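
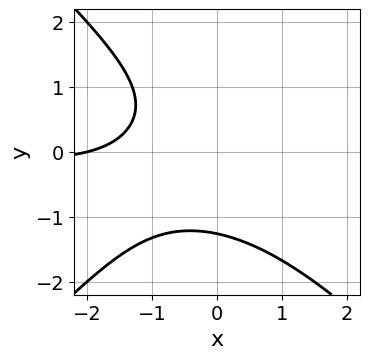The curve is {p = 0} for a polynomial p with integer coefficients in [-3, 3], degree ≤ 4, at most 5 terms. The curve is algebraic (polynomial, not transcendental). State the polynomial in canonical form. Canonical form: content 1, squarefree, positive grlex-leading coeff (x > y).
(a) Degree: no degree-2 curve has this shape, so deg p = 3.
(b) Reading off the gridlines: it meets the x-axis at x = -2 (among the integer gridlines).
(c) Matching integer coefficients to the picture gives p.

x^2*y - y^3 - x - 2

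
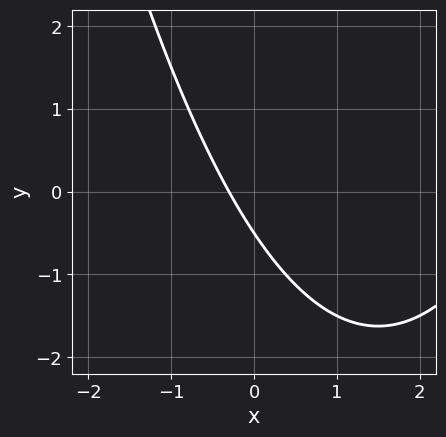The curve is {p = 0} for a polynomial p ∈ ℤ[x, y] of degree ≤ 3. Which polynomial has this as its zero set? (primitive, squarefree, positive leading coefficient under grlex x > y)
x^2 - 3*x - 2*y - 1

1. Degree: the shape is more complex than any degree-1 curve, so deg p = 2.
2. Matching integer coefficients to the picture gives p.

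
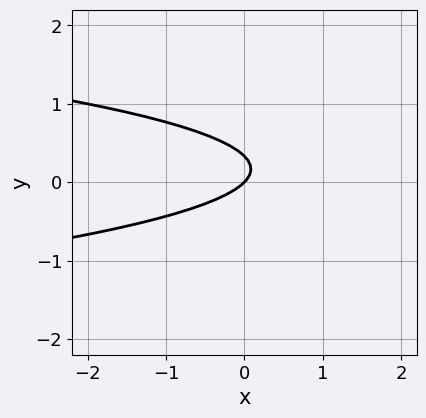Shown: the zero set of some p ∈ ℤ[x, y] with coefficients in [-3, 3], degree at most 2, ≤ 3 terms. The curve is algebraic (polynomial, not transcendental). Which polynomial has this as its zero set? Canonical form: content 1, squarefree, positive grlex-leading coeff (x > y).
3*y^2 + x - y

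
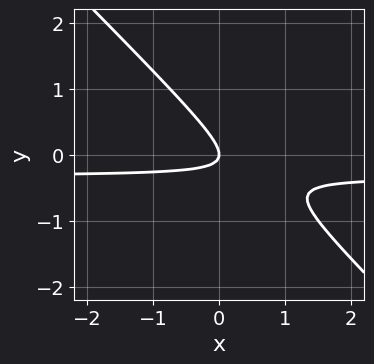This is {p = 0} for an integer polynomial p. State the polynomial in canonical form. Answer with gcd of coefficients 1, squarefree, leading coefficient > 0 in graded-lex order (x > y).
3*x*y + 3*y^2 + x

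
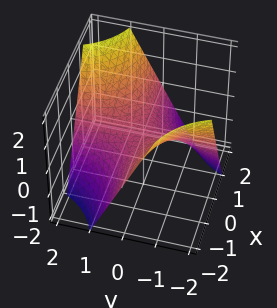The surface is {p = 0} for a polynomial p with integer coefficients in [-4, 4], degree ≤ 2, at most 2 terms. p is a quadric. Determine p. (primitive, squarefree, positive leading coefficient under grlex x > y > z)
(a) deg p = 2.
(b) From the visible intercepts: the visible x-axis segment lies entirely on the surface; it crosses the z-axis at the gridline z = 0.
(c) Solving for integer coefficients yields p as stated.

x*y - z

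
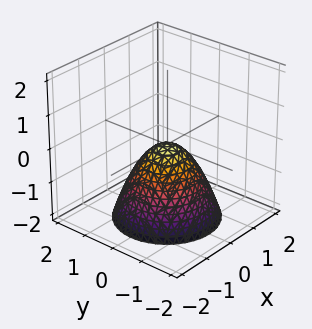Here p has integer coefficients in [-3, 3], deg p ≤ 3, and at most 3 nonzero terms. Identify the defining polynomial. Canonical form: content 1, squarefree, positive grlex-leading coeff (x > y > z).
x^2 + y^2 + z

First, degree: a paraboloid; a quadric, so deg p = 2.
Next, by symmetry, the z-axis is an axis of rotation, so x and y enter only as x² + y².
Then, observable constraints: it crosses the z-axis at the gridline z = 0; one y-axis crossing is at y = 0; a circular section at z = -2 has radius between 1 and 2; it crosses the x-axis at the gridline x = 0.
Finally, these observations pin down the coefficients.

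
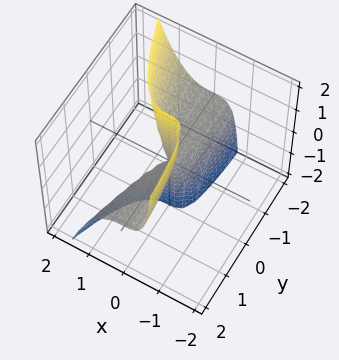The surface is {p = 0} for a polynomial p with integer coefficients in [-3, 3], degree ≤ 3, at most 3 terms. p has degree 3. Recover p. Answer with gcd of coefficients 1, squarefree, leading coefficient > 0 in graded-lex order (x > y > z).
3*x^3 + x*y*z + y*z

First, the degree is 3 — the shape is more complex than any degree-2 surface.
Next, against the integer gridlines: every point of the y-axis in the box is on the surface; it crosses the x-axis at the gridline x = 0; the visible z-axis segment lies entirely on the surface.
Finally, fitting integer coefficients to these (and the overall shape) gives p.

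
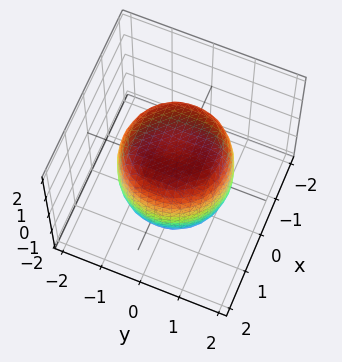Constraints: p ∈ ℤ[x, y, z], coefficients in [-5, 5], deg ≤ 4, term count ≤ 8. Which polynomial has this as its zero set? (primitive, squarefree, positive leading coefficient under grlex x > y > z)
2*x^4 + 4*x^2*y^2 + 2*y^4 - 2*x^2 - 2*y^2 + 2*z^2 - 3

First, the degree is 4 — a generic line meets the surface in up to 4 points.
Then, by symmetry, the surface is invariant under rotation about z: p = q(x² + y², z).
Next, reading off the gridlines: a circular section at z = -1 has radius between 1 and 2.
Finally, solving for integer coefficients yields p as stated.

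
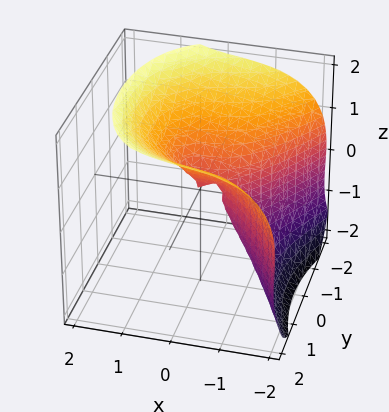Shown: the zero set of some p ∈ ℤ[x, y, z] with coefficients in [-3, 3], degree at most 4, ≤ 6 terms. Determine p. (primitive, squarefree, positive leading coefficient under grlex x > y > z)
2*x^3 + x*z^2 - 2*z^3 + x^2 + 3*y^2

Degree: the shape is more complex than any degree-2 surface, so deg p = 3.
Observable constraints: it meets the z-axis at z = 0 (among the integer gridlines); one y-axis crossing is at y = 0.
Together with the visible shape, these determine p as stated.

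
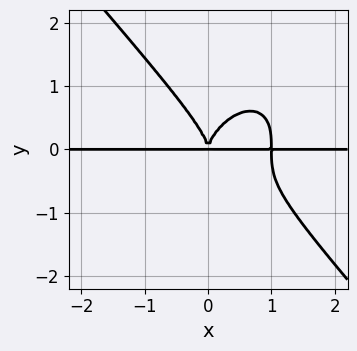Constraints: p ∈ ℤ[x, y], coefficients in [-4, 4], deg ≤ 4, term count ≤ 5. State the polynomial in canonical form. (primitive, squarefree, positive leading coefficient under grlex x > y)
3*x^3*y + 2*y^4 - 3*x^2*y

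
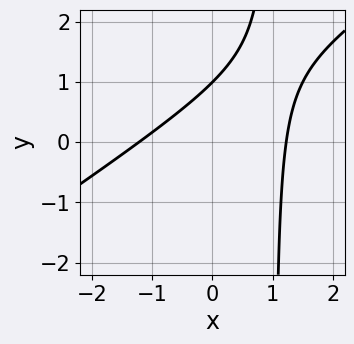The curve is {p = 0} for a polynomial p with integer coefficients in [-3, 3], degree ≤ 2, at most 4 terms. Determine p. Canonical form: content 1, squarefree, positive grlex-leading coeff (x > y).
2*x^2 - 3*x*y + 3*y - 3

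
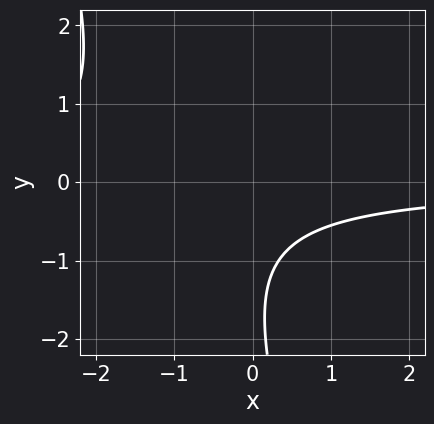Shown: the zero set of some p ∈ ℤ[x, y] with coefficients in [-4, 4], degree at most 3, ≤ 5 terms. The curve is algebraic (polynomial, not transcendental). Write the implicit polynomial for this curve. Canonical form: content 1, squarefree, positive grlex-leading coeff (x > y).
The degree is 2 — a generic line meets the curve in up to 2 points.
Checking where it meets the axes: the curve avoids every integer x-axis point in the box; the curve avoids every integer y-axis point in the box.
The integer polynomial consistent with all of this is the stated p.

3*x*y + y^2 + 3*y + 3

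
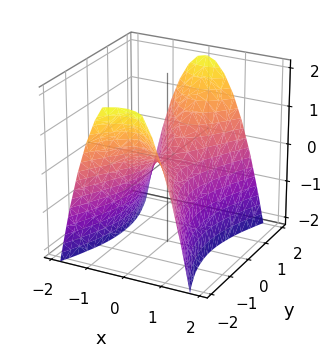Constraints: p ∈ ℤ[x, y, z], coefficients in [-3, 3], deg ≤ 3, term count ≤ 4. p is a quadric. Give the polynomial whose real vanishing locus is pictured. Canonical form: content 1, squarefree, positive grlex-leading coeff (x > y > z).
3*x^2 - y^2 + 2*z

First, deg p = 2.
Next, symmetries: the x ↦ −x reflection is a symmetry, so x appears only in even powers; mirror symmetry y ↦ −y ⇒ only even powers of y.
Next, from the visible intercepts: it crosses the x-axis at the gridline x = 0; it meets the y-axis at y = 0 (among the integer gridlines); it meets the z-axis at z = 0 (among the integer gridlines).
Finally, putting this together gives p.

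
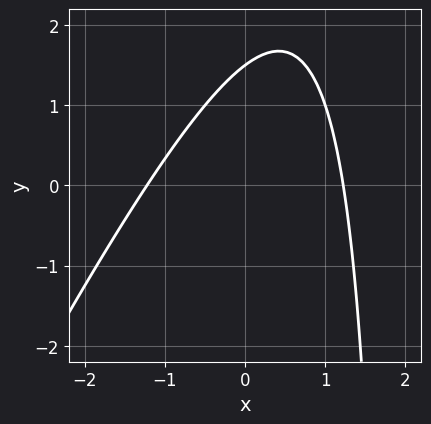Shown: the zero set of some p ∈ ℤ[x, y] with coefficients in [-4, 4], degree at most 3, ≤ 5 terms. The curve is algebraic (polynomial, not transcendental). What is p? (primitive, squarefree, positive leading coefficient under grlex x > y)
2*x^2 - x*y + 2*y - 3

Degree: no degree-1 curve has this shape, so deg p = 2.
Matching integer coefficients to the picture gives p.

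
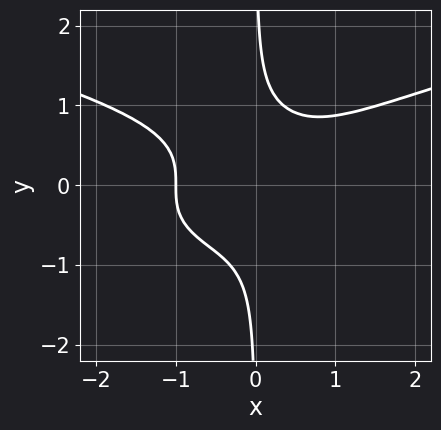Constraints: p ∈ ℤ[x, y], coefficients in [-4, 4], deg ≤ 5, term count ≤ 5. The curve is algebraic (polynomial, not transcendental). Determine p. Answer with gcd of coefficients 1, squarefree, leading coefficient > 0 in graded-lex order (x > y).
3*x*y^3 - x^3 - 1

First, the degree is 4 — a generic line meets the curve in up to 4 points.
Then, from the axis intercepts and sections: it crosses the x-axis at the gridline x = -1; the curve avoids every integer y-axis point in the box.
Finally, assembling these constraints gives the stated polynomial.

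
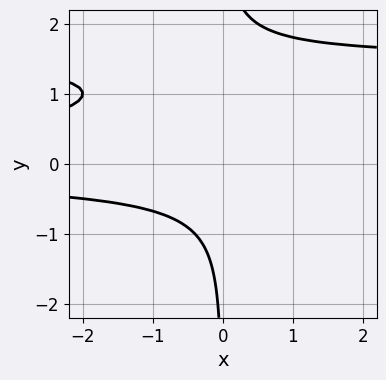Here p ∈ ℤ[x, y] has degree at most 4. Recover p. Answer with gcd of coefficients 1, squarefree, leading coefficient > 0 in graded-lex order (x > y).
(a) Degree: a generic line meets the curve in up to 4 points, so deg p = 4.
(b) From the axis intercepts and sections: no x-intercept at any integer in the box; the curve avoids every integer y-axis point in the box.
(c) Putting this together gives p.

2*x*y^3 - 3*x*y^2 - 2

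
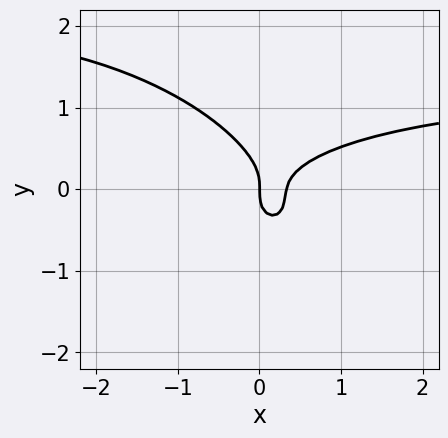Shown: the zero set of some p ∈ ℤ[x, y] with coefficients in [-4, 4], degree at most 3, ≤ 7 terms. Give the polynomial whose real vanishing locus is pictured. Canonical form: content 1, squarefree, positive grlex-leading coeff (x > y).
(a) deg p = 3. A generic line meets the curve in up to 3 points.
(b) Observable constraints: one x-axis crossing is at x = 0; one y-axis crossing is at y = 0.
(c) Together with the visible shape, these determine p as stated.

2*x^2*y + 2*x*y^2 + 3*y^3 - 3*x^2 + x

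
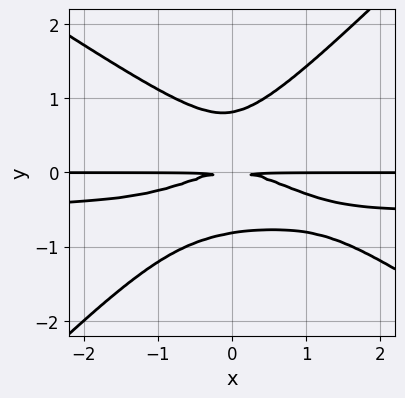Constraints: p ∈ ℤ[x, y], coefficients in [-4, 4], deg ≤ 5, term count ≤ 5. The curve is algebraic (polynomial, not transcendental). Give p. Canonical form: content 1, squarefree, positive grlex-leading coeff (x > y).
2*x^2*y^2 + x*y^3 - 3*y^4 + x^2*y + 2*y^2

(a) deg p = 4. No degree-3 curve has this shape.
(b) From the visible intercepts: the visible x-axis segment lies entirely on the curve.
(c) Assembling these constraints gives the stated polynomial.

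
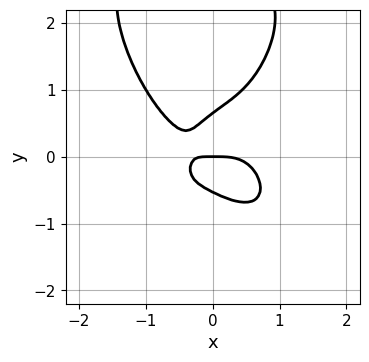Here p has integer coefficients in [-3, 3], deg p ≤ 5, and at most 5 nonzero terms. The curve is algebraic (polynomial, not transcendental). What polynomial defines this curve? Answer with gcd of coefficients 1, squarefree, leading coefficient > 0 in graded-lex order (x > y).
3*x^4 + y^4 - 3*y^3 + 2*x*y + y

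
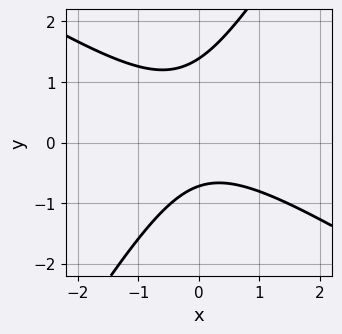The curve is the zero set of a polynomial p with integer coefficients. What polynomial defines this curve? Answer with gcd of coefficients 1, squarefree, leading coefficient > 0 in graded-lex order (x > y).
(a) deg p = 2.
(b) Observable constraints: the curve avoids every integer x-axis point in the box.
(c) Putting this together gives p.

3*x^2 + 3*x*y - 3*y^2 + 2*y + 3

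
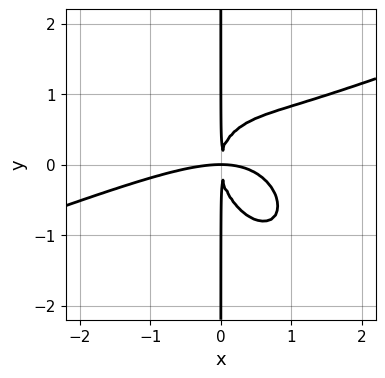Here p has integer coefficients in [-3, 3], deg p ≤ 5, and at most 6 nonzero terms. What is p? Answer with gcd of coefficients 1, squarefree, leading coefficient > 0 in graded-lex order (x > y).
(a) The degree is 4 — no degree-3 curve has this shape.
(b) Reading off the gridlines: every point of the y-axis in the box is on the curve.
(c) Solving for integer coefficients yields p as stated.

x^4 - 2*x^3*y - x^2*y^2 - 2*x*y^3 + 3*x^2*y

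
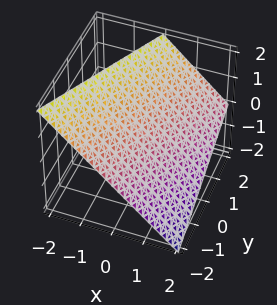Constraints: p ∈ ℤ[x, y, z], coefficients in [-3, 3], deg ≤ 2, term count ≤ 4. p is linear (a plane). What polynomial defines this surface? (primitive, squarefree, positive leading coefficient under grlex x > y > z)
1. The degree is 1 — the surface is flat (a plane).
2. Checking where it meets the axes: one z-axis crossing is at z = 1; it meets the x-axis at x = 1 (among the integer gridlines); it crosses the y-axis at the gridline y = -2.
3. Fitting integer coefficients to these (and the overall shape) gives p.

2*x - y + 2*z - 2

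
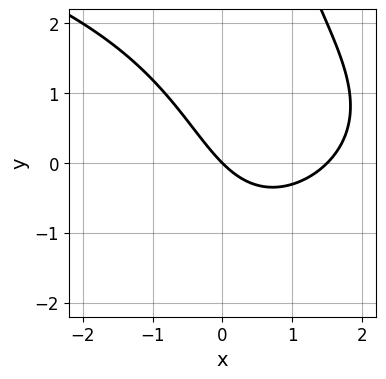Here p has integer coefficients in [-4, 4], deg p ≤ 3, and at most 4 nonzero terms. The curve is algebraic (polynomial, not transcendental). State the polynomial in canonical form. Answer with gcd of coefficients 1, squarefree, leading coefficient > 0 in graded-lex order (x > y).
Degree: a generic line meets the curve in up to 3 points, so deg p = 3.
From the axis intercepts and sections: one x-axis crossing is at x = 0; one y-axis crossing is at y = 0.
Fitting integer coefficients to these (and the overall shape) gives p.

x*y^2 + 2*x^2 - 3*x - 3*y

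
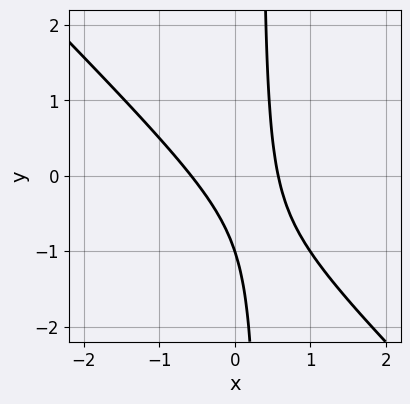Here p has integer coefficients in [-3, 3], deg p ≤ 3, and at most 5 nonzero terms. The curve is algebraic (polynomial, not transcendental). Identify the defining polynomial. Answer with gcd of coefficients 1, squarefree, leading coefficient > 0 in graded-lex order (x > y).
3*x^2 + 3*x*y - y - 1

Degree: a generic line meets the curve in up to 2 points, so deg p = 2.
Observable constraints: it crosses the y-axis at the gridline y = -1.
Solving for integer coefficients yields p as stated.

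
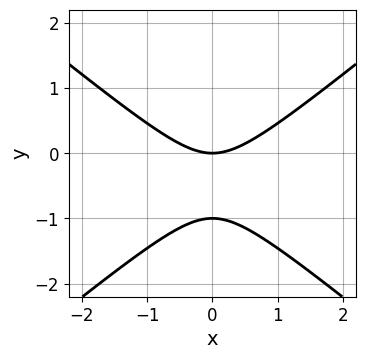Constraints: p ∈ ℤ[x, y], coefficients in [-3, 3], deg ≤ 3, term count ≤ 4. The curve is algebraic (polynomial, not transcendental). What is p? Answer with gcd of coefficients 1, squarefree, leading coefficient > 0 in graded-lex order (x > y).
1. deg p = 2. A generic line meets the curve in up to 2 points.
2. Symmetries: it's symmetric under x → −x, forcing even powers of x.
3. From the axis intercepts and sections: the y-axis gridline crossings are at y ∈ {-1, 0}; it meets the x-axis at x = 0 (among the integer gridlines).
4. Together with the visible shape, these determine p as stated.

2*x^2 - 3*y^2 - 3*y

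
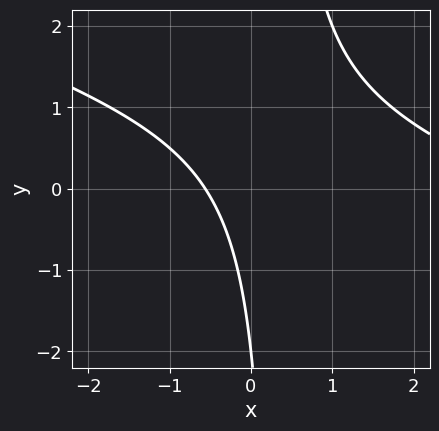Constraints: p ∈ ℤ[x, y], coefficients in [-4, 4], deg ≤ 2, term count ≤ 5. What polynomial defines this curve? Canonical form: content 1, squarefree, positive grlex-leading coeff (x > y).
x^2 + 3*x*y - 3*x - y - 2

First, the degree is 2 — a generic line meets the curve in up to 2 points.
Next, from the visible intercepts: one y-axis crossing is at y = -2.
Finally, matching integer coefficients to the picture gives p.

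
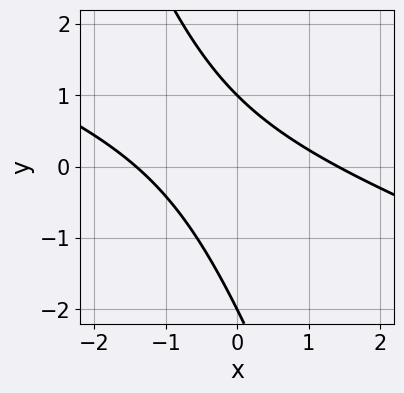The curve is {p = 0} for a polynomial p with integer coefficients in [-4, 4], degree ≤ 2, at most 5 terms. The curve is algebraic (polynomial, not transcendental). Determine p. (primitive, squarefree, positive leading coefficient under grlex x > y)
1. The degree is 2 — a generic line meets the curve in up to 2 points.
2. Observable constraints: among the integer gridlines, it crosses the y-axis at y ∈ {-2, 1}.
3. Together with the visible shape, these determine p as stated.

x^2 + 3*x*y + y^2 + y - 2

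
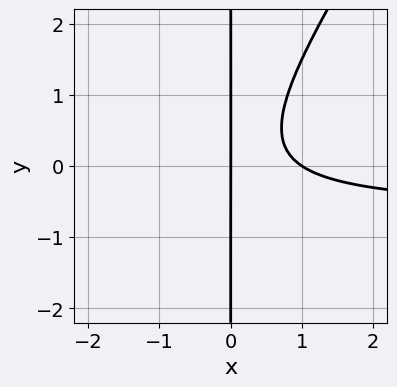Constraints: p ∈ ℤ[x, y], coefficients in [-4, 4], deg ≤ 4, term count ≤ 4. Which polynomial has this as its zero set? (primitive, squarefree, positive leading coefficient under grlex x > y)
3*x^2*y - 2*x*y^2 + 2*x^2 - 2*x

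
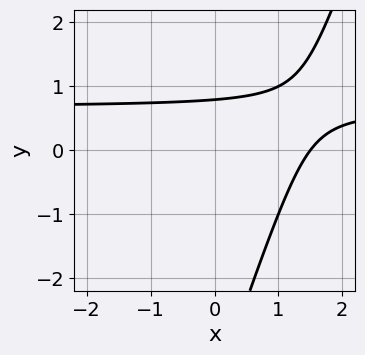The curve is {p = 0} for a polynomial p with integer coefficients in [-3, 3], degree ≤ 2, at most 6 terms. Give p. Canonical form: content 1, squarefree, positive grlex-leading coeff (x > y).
3*x*y - y^2 - 2*x - 3*y + 3

(a) Degree: the shape is more complex than any degree-1 curve, so deg p = 2.
(b) The integer polynomial consistent with all of this is the stated p.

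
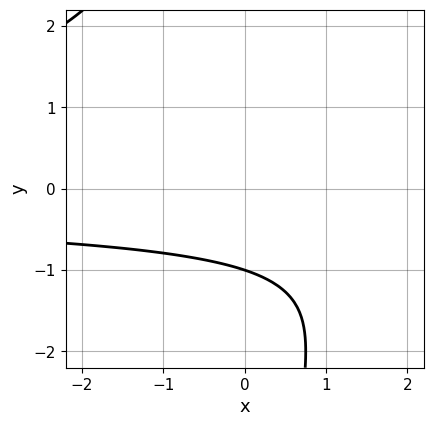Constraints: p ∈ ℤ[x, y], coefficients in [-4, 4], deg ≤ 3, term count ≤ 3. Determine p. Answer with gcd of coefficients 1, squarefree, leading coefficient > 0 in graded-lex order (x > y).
(a) The degree is 3 — no degree-2 curve has this shape.
(b) Reading off the gridlines: one y-axis crossing is at y = -1; it misses every integer gridline on the x-axis.
(c) Together with the visible shape, these determine p as stated.

x*y^2 + 3*y + 3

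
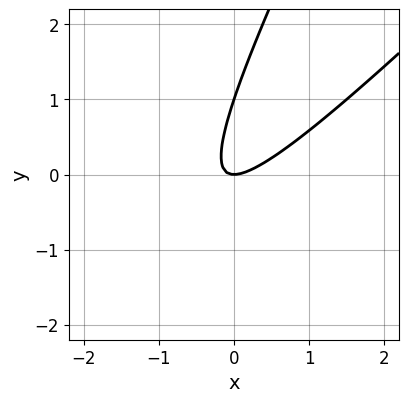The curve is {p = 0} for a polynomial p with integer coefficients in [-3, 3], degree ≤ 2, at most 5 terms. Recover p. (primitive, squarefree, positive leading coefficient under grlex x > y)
First, the degree is 2 — the shape is more complex than any degree-1 curve.
Then, against the integer gridlines: one x-axis crossing is at x = 0; among the integer gridlines, it crosses the y-axis at y ∈ {0, 1}.
Finally, the integer polynomial consistent with all of this is the stated p.

2*x^2 - 3*x*y + y^2 - y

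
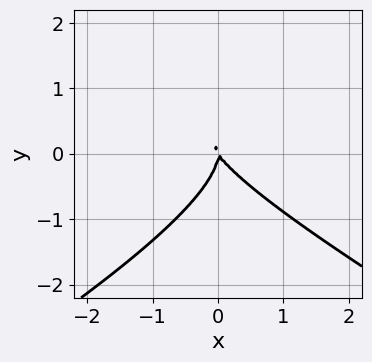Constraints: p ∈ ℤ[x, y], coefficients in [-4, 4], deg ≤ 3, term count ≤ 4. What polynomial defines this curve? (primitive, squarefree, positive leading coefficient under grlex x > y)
x^2*y - 3*y^3 - 3*x^2 - 2*x*y

1. The degree is 3 — no degree-2 curve has this shape.
2. Against the integer gridlines: it meets the y-axis at y = 0 (among the integer gridlines); it crosses the x-axis at the gridline x = 0.
3. Solving for integer coefficients yields p as stated.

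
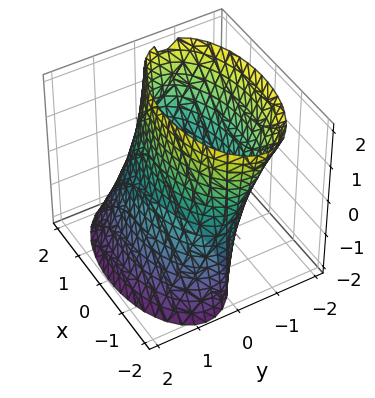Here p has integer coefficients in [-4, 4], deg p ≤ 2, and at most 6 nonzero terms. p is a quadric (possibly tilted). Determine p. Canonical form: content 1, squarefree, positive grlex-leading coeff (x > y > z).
1. The degree is 2 — no degree-1 surface has this shape.
2. Observable constraints: it misses every integer gridline on the z-axis; among the integer gridlines, it crosses the y-axis at y ∈ {-1, 1}.
3. Assembling these constraints gives the stated polynomial.

x^2 + 3*y^2 + 2*y*z - 3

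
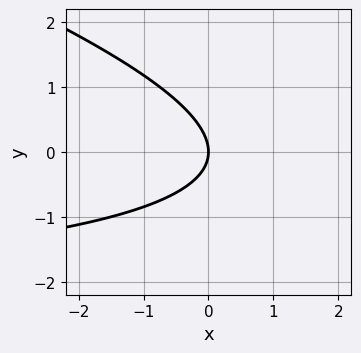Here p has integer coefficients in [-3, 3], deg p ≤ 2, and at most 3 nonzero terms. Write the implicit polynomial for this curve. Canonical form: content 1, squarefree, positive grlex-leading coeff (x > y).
x*y + 3*y^2 + 3*x

(a) deg p = 2. The shape is more complex than any degree-1 curve.
(b) From the axis intercepts and sections: one x-axis crossing is at x = 0; one y-axis crossing is at y = 0.
(c) These observations pin down the coefficients.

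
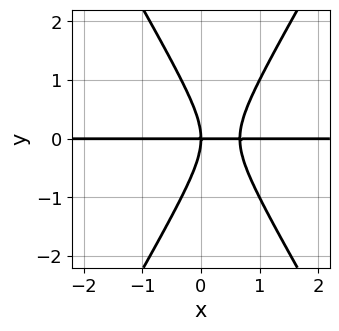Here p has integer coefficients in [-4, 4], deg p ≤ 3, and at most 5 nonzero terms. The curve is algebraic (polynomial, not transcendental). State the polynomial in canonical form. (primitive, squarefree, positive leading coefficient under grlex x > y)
3*x^2*y - y^3 - 2*x*y

1. The degree is 3 — a generic line meets the curve in up to 3 points.
2. From the axis intercepts and sections: it meets the y-axis at y = 0 (among the integer gridlines); every point of the x-axis in the box is on the curve.
3. Assembling these constraints gives the stated polynomial.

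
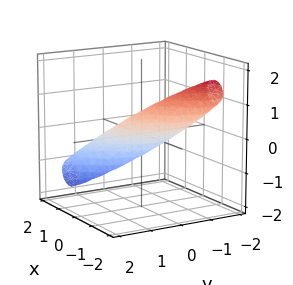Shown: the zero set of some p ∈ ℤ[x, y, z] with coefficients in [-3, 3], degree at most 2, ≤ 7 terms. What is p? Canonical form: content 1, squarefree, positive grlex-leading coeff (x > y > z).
2*x^2 - x*y + y^2 + 3*y*z + 3*z^2 - 1

Degree: the shape is more complex than any degree-1 surface, so deg p = 2.
From the axis intercepts and sections: the y-axis gridline crossings are at y ∈ {-1, 1}.
These observations pin down the coefficients.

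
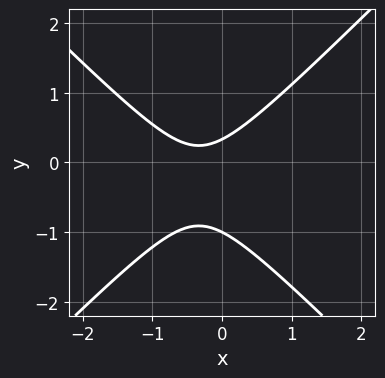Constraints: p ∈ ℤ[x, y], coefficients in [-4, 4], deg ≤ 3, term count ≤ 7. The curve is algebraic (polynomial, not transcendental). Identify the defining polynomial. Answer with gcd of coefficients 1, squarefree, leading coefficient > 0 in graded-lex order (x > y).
Degree: no degree-1 curve has this shape, so deg p = 2.
Against the integer gridlines: it misses every integer gridline on the x-axis; it meets the y-axis at y = -1 (among the integer gridlines).
Putting this together gives p.

3*x^2 - 3*y^2 + 2*x - 2*y + 1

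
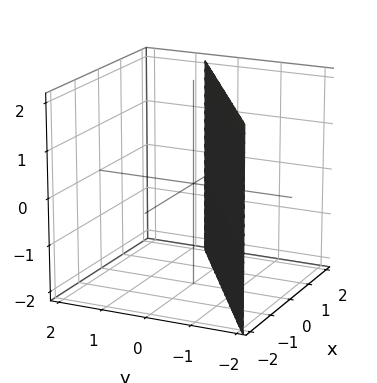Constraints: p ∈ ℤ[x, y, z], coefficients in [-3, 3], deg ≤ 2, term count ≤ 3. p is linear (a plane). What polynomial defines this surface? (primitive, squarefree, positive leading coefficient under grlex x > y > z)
2*x - 3*y - 2

1. deg p = 1.
2. From the axis intercepts and sections: it meets the x-axis at x = 1 (among the integer gridlines); it misses every integer gridline on the z-axis.
3. Putting this together gives p.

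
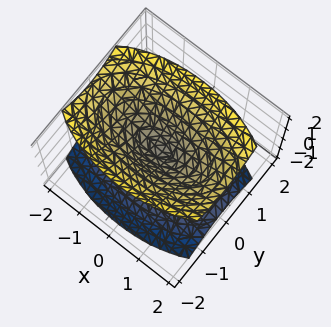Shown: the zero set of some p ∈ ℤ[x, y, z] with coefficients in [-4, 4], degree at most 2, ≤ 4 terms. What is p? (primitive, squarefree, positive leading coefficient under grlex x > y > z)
x^2 + 3*y^2 - 2*z^2

There are 2 components.
deg p = 2.
Symmetries: the z ↦ −z reflection is a symmetry, so z appears only in even powers; the y ↦ −y reflection is a symmetry, so y appears only in even powers; it's symmetric under x → −x, forcing even powers of x.
Checking where it meets the axes: it meets the z-axis at z = 0 (among the integer gridlines); one y-axis crossing is at y = 0; one x-axis crossing is at x = 0.
Assembling these constraints gives the stated polynomial.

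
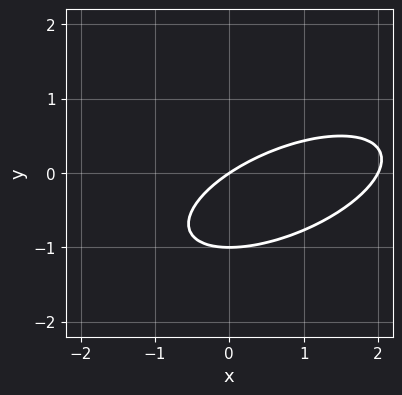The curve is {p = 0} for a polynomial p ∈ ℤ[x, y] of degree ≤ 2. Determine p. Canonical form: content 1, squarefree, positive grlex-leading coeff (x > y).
First, deg p = 2. The shape is more complex than any degree-1 curve.
Next, against the integer gridlines: among the integer gridlines, it crosses the x-axis at x ∈ {0, 2}; the y-axis gridline crossings are at y ∈ {-1, 0}.
Finally, assembling these constraints gives the stated polynomial.

x^2 - 2*x*y + 3*y^2 - 2*x + 3*y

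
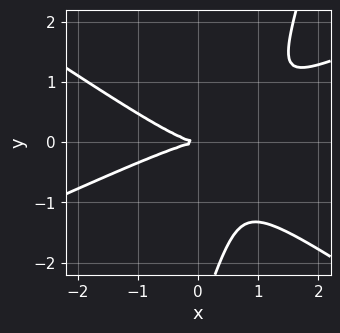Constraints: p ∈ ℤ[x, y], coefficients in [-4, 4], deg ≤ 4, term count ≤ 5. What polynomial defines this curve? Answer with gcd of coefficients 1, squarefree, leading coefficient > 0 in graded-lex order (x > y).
Degree: no degree-2 curve has this shape, so deg p = 3.
Against the integer gridlines: it crosses the x-axis at the gridline x = 0; one y-axis crossing is at y = 0.
The integer polynomial consistent with all of this is the stated p.

x^3 - x^2*y - 3*x*y^2 + y^3 + 3*y^2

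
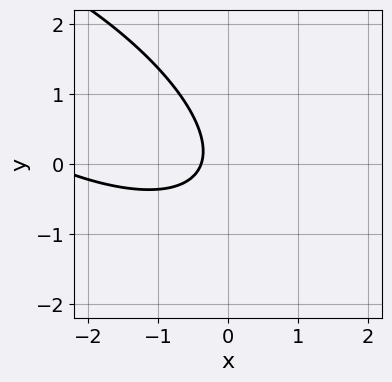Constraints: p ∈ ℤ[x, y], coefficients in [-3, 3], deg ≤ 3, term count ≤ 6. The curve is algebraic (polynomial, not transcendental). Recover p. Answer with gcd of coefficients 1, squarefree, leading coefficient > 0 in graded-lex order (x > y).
deg p = 2. The shape is more complex than any degree-1 curve.
From the visible intercepts: no y-intercept at any integer in the box.
The integer polynomial consistent with all of this is the stated p.

x^2 + 2*x*y + 2*y^2 + 3*x + 1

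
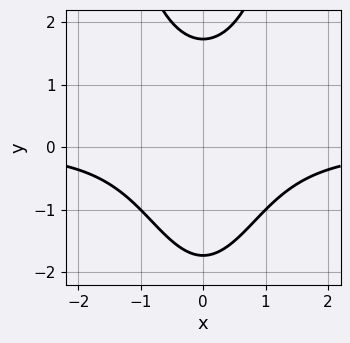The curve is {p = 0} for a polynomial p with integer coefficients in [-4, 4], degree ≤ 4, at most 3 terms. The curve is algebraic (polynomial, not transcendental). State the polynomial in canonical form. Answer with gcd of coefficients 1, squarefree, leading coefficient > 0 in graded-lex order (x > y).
First, the degree is 3 — the shape is more complex than any degree-2 curve.
Next, symmetries: the x ↦ −x reflection is a symmetry, so x appears only in even powers.
Next, from the visible intercepts: the curve avoids every integer x-axis point in the box.
Finally, together with the visible shape, these determine p as stated.

2*x^2*y - y^2 + 3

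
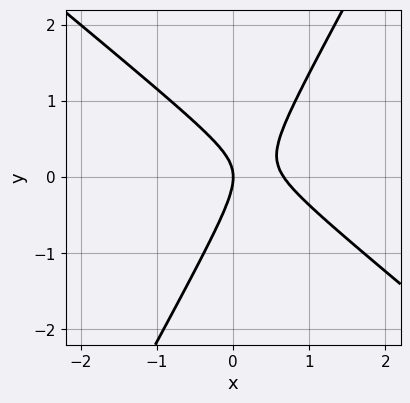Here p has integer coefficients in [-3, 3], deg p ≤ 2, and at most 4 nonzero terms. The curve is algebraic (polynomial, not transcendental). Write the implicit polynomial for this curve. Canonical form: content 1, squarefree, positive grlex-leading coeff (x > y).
3*x^2 + 2*x*y - 2*y^2 - 2*x

(a) deg p = 2. The shape is more complex than any degree-1 curve.
(b) Observable constraints: one x-axis crossing is at x = 0; one y-axis crossing is at y = 0.
(c) These observations pin down the coefficients.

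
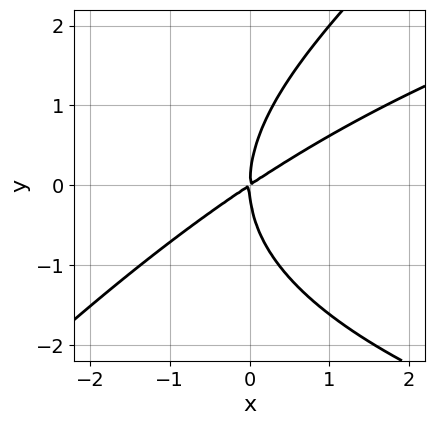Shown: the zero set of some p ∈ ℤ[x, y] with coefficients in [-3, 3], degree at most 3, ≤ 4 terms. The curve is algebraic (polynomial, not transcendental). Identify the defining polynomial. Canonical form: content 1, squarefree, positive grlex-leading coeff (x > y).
x*y^2 - y^3 - 2*x^2 + 3*x*y

1. The degree is 3 — a generic line meets the curve in up to 3 points.
2. Observable constraints: it meets the y-axis at y = 0 (among the integer gridlines); it meets the x-axis at x = 0 (among the integer gridlines).
3. Matching integer coefficients to the picture gives p.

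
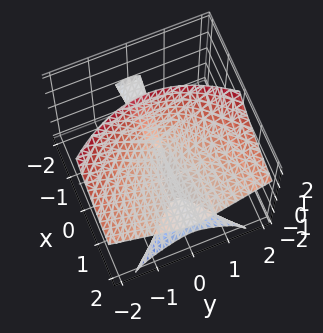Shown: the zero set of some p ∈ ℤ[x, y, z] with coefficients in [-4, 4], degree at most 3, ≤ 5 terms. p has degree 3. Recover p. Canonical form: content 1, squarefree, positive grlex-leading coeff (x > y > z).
2*x*z^2 + z^3 + x*z - 2*y^2

(a) The picture has 3 separate pieces.
(b) The degree is 3 — no degree-2 surface has this shape.
(c) Observable constraints: one y-axis crossing is at y = 0; one z-axis crossing is at z = 0; every point of the x-axis in the box is on the surface.
(d) Assembling these constraints gives the stated polynomial.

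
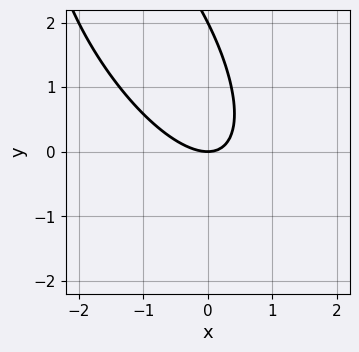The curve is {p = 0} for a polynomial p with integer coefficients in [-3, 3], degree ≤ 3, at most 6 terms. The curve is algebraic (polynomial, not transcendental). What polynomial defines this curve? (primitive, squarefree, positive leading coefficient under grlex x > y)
2*x^2 + 2*x*y + y^2 - 2*y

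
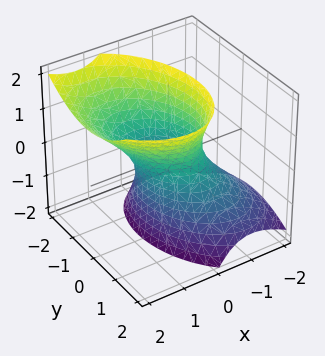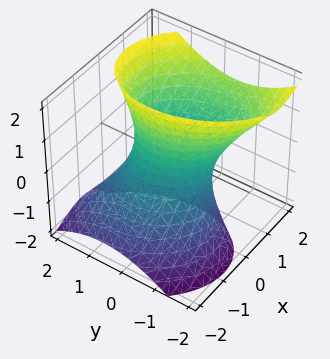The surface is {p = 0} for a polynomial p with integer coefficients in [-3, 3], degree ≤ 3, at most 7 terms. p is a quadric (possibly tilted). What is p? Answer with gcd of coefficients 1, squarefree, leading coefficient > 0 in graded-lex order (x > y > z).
3*x^2 + x*y - 3*x*z + 2*y^2 - z^2 - 2

(a) The degree is 2 — a generic line meets the surface in up to 2 points.
(b) From the visible intercepts: no z-intercept at any integer in the box; among the integer gridlines, it crosses the y-axis at y ∈ {-1, 1}.
(c) Assembling these constraints gives the stated polynomial.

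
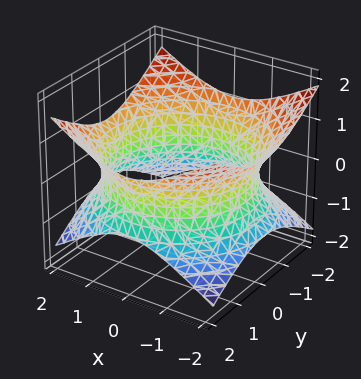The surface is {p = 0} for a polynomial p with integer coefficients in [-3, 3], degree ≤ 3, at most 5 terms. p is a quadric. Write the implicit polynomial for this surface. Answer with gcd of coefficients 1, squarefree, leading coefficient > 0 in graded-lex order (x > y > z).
(a) The degree is 2 — an hourglass — one-sheet hyperboloid; a quadric.
(b) Symmetries: the z ↦ −z reflection is a symmetry, so z appears only in even powers; every cross-section ⟂ z is a circle, so x, y appear only via x² + y².
(c) Reading off the gridlines: a circular section at z = 0 has radius between 1 and 2; it misses every integer gridline on the z-axis.
(d) Putting this together gives p.

x^2 + y^2 - 2*z^2 - 3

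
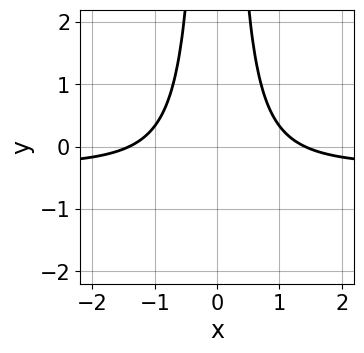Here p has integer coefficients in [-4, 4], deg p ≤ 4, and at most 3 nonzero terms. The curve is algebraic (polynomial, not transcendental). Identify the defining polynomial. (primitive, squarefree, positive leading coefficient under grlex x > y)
3*x^2*y + x^2 - 2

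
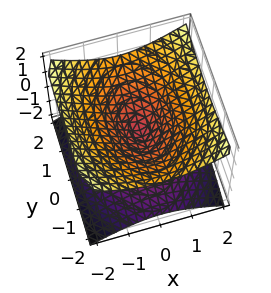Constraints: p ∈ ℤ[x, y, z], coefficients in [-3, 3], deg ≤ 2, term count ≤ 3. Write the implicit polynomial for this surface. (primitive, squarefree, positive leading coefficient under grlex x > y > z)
First, deg p = 2.
Then, symmetries: it's symmetric under x → −x, forcing even powers of x; mirror symmetry z ↦ −z ⇒ only even powers of z; mirror symmetry y ↦ −y ⇒ only even powers of y.
Next, from the axis intercepts and sections: it crosses the z-axis at the gridline z = 0; it crosses the x-axis at the gridline x = 0.
Finally, assembling these constraints gives the stated polynomial.

2*x^2 + y^2 - 3*z^2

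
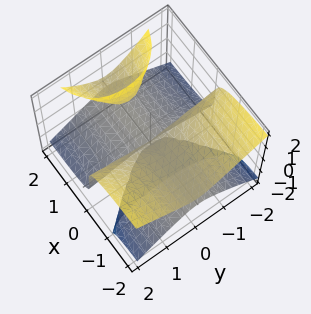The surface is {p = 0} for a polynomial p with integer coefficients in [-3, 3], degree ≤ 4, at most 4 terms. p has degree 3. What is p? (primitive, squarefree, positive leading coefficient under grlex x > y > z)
2*x*y^2 - 3*x*z^2 + z^3 + 2*x*z

First, there are 3 components. They look like related sheets of one shape, so recover p as a whole.
Then, deg p = 3. The shape is more complex than any degree-2 surface.
Next, from the visible intercepts: one z-axis crossing is at z = 0; the visible x-axis segment lies entirely on the surface; the visible y-axis segment lies entirely on the surface.
Finally, the integer polynomial consistent with all of this is the stated p.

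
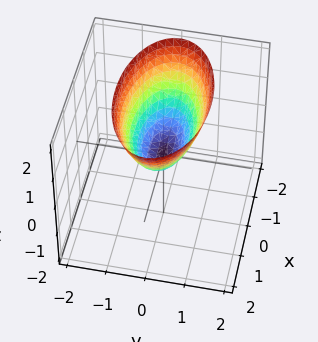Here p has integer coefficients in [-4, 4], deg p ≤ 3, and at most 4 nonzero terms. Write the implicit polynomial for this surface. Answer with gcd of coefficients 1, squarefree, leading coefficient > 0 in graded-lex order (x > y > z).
x^2 + 3*y^2 - 2*z

The degree is 2 — a paraboloid; a quadric.
Symmetries: it's symmetric under x → −x, forcing even powers of x; it's symmetric under y → −y, forcing even powers of y.
Reading off the gridlines: it crosses the x-axis at the gridline x = 0; one z-axis crossing is at z = 0; one y-axis crossing is at y = 0.
Solving for integer coefficients yields p as stated.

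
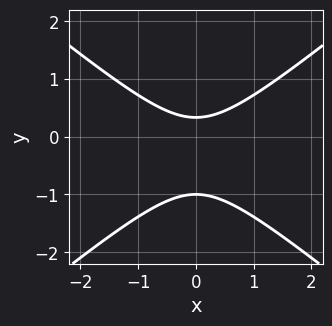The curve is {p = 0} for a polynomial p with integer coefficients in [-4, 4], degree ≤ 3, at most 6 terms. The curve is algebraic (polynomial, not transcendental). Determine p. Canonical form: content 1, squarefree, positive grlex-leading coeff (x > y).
1. deg p = 2. A generic line meets the curve in up to 2 points.
2. Symmetries: mirror symmetry x ↦ −x ⇒ only even powers of x.
3. Observable constraints: no x-intercept at any integer in the box; it meets the y-axis at y = -1 (among the integer gridlines).
4. Fitting integer coefficients to these (and the overall shape) gives p.

2*x^2 - 3*y^2 - 2*y + 1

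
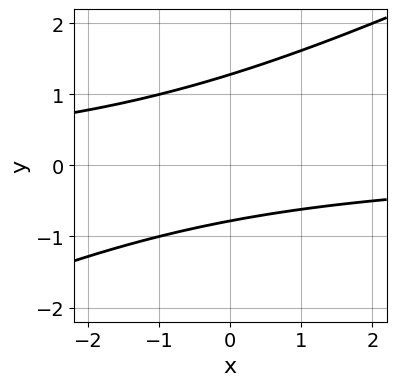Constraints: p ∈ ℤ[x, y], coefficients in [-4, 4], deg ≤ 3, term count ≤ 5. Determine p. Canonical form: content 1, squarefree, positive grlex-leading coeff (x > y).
1. Degree: no degree-1 curve has this shape, so deg p = 2.
2. Observable constraints: it misses every integer gridline on the x-axis.
3. Assembling these constraints gives the stated polynomial.

x*y - 2*y^2 + y + 2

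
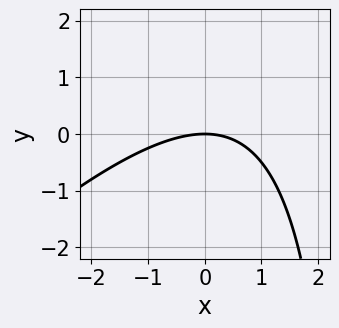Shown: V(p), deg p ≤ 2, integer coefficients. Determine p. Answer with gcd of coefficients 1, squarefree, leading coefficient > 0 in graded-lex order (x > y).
x^2 - x*y + 3*y

deg p = 2. A generic line meets the curve in up to 2 points.
From the visible intercepts: it meets the y-axis at y = 0 (among the integer gridlines); it meets the x-axis at x = 0 (among the integer gridlines).
Together with the visible shape, these determine p as stated.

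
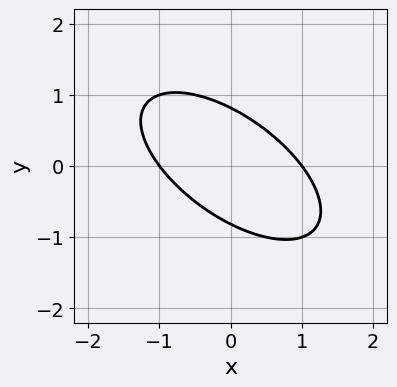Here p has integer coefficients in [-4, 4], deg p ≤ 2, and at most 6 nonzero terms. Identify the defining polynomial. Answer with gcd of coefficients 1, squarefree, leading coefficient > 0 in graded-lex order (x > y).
2*x^2 + 3*x*y + 3*y^2 - 2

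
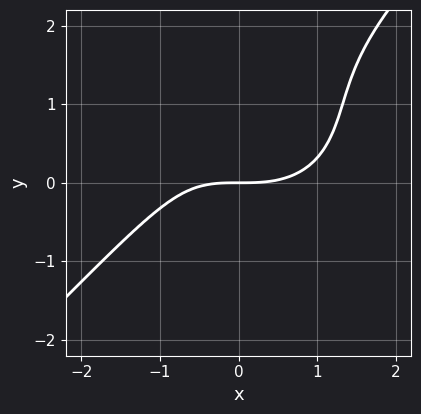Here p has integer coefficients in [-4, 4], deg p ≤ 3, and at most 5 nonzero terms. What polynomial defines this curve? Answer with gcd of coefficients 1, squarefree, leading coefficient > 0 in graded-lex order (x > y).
x^3 - y^3 - x*y + 3*y^2 - 3*y

1. Degree: no degree-2 curve has this shape, so deg p = 3.
2. Observable constraints: it meets the x-axis at x = 0 (among the integer gridlines); one y-axis crossing is at y = 0.
3. Together with the visible shape, these determine p as stated.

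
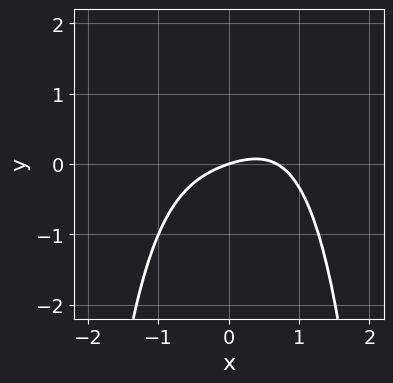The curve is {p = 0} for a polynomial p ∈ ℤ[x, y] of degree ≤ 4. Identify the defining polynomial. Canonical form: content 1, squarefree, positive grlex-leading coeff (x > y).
(a) The degree is 4 — a generic line meets the curve in up to 4 points.
(b) Checking where it meets the axes: one x-axis crossing is at x = 0; it meets the y-axis at y = 0 (among the integer gridlines).
(c) These observations pin down the coefficients.

x^4 + x^2 - x + 3*y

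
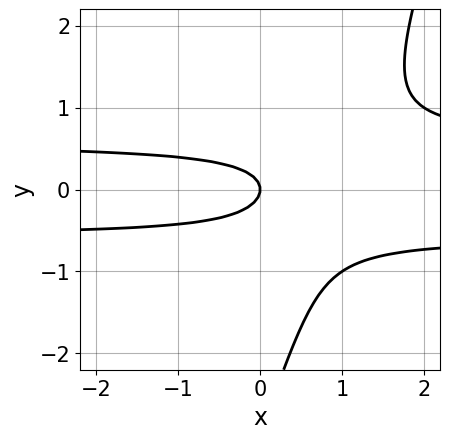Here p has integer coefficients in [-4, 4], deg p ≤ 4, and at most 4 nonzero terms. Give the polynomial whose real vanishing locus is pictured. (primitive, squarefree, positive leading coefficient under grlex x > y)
(a) Degree: a generic line meets the curve in up to 3 points, so deg p = 3.
(b) Observable constraints: it crosses the y-axis at the gridline y = 0; it crosses the x-axis at the gridline x = 0.
(c) Assembling these constraints gives the stated polynomial.

3*x*y^2 - y^3 - 3*y^2 - x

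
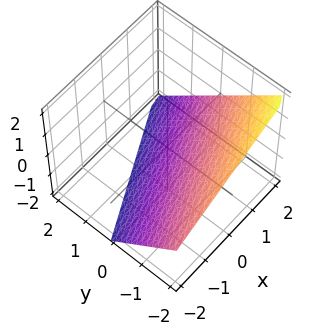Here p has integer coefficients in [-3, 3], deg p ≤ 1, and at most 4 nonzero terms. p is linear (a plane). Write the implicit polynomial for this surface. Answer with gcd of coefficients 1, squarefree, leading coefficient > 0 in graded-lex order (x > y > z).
First, degree: the surface is flat (a plane), so deg p = 1.
Then, from the axis intercepts and sections: it crosses the x-axis at the gridline x = 2; it meets the z-axis at z = -1 (among the integer gridlines); one y-axis crossing is at y = -1.
Finally, these observations pin down the coefficients.

x - 2*y - 2*z - 2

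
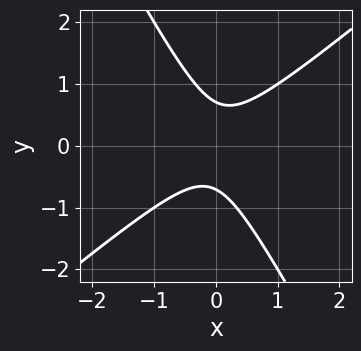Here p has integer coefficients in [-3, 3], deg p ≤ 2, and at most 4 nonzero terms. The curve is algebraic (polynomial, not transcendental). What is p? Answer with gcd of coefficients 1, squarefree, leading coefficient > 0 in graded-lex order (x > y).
3*x^2 - 2*x*y - 2*y^2 + 1

Degree: the shape is more complex than any degree-1 curve, so deg p = 2.
From the visible intercepts: it misses every integer gridline on the x-axis.
Putting this together gives p.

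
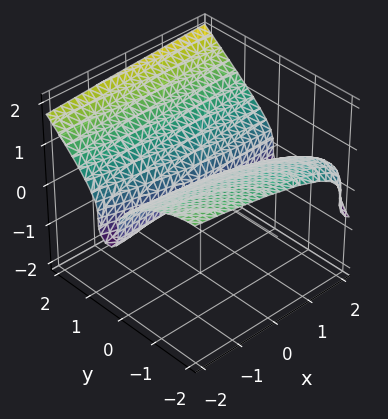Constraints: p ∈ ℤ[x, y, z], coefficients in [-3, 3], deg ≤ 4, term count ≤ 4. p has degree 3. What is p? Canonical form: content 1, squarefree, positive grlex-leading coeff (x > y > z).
Degree: a generic line meets the surface in up to 3 points, so deg p = 3.
Checking where it meets the axes: every point of the x-axis in the box is on the surface; it crosses the z-axis at the gridline z = 0; it meets the y-axis at y = 0 (among the integer gridlines).
Matching integer coefficients to the picture gives p.

y^3 - 3*z^3 + x*y + 3*y^2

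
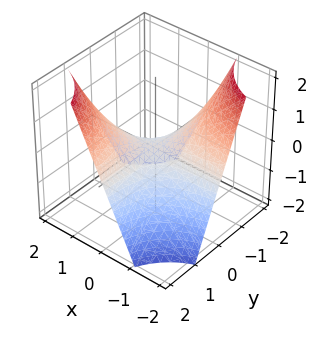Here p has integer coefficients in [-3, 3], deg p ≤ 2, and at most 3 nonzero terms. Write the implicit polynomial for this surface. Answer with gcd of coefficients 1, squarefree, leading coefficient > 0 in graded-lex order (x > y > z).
1. The degree is 2 — a hyperbolic paraboloid; a quadric.
2. Against the integer gridlines: every point of the x-axis in the box is on the surface; it meets the z-axis at z = 0 (among the integer gridlines).
3. Matching integer coefficients to the picture gives p.

x*y - z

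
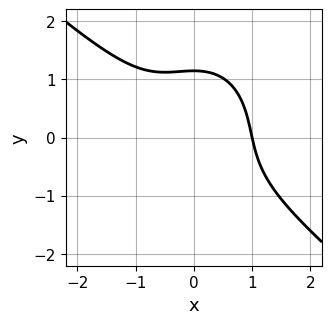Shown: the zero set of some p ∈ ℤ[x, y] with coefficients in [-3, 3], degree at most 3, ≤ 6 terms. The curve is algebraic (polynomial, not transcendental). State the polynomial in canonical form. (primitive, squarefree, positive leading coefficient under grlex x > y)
3*x^3 + 2*x^2*y + 2*y^3 - 3

1. Degree: no degree-2 curve has this shape, so deg p = 3.
2. From the axis intercepts and sections: it meets the x-axis at x = 1 (among the integer gridlines).
3. Fitting integer coefficients to these (and the overall shape) gives p.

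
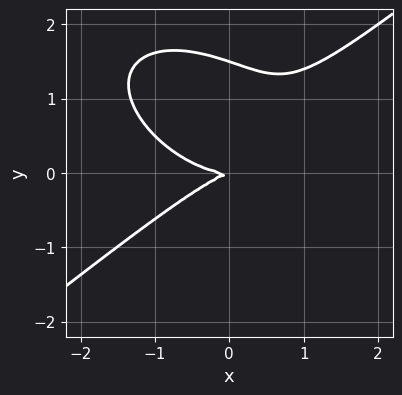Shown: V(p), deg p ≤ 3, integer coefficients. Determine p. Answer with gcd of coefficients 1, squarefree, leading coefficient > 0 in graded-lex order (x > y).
deg p = 3. A generic line meets the curve in up to 3 points.
From the axis intercepts and sections: it meets the x-axis at x = 0 (among the integer gridlines); it meets the y-axis at y = 0 (among the integer gridlines).
Matching integer coefficients to the picture gives p.

x^3 - 2*y^3 - x*y + 3*y^2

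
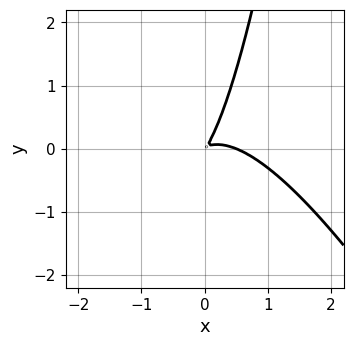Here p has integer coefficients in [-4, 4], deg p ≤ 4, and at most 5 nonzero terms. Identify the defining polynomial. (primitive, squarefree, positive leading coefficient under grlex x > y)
2*x^3 + x^2*y - x^2 + 2*x*y - y^2

(a) The degree is 3 — a generic line meets the curve in up to 3 points.
(b) The integer polynomial consistent with all of this is the stated p.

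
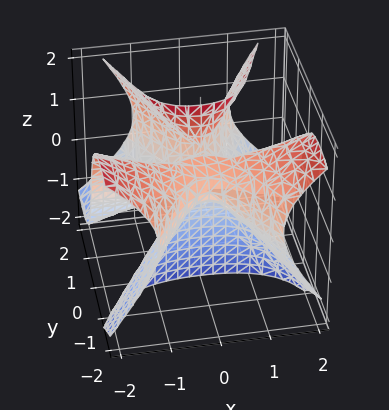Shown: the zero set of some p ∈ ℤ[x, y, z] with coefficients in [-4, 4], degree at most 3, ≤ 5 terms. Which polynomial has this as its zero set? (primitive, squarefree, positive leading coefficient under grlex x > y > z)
3*x^2*y + x^2*z - y^3 - 3*y*z^2 + 3*y*z

(a) Degree: a generic line meets the surface in up to 3 points, so deg p = 3.
(b) Checking where it meets the axes: it crosses the y-axis at the gridline y = 0; the visible z-axis segment lies entirely on the surface; every point of the x-axis in the box is on the surface.
(c) Solving for integer coefficients yields p as stated.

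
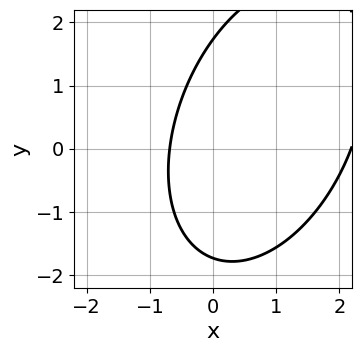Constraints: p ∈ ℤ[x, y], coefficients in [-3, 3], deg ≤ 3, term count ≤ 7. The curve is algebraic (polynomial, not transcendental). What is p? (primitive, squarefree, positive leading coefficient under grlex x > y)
2*x^2 - x*y + y^2 - 3*x - 3

Degree: a generic line meets the curve in up to 2 points, so deg p = 2.
Matching integer coefficients to the picture gives p.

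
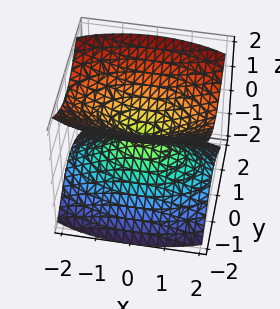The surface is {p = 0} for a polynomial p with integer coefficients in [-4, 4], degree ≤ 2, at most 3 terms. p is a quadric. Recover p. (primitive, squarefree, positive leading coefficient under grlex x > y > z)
(a) The picture has 2 separate pieces.
(b) Degree: a double cone through the origin; a quadric, so deg p = 2.
(c) Symmetries: mirror symmetry z ↦ −z ⇒ only even powers of z; the y ↦ −y reflection is a symmetry, so y appears only in even powers; mirror symmetry x ↦ −x ⇒ only even powers of x.
(d) Against the integer gridlines: it meets the z-axis at z = 0 (among the integer gridlines); one x-axis crossing is at x = 0; it meets the y-axis at y = 0 (among the integer gridlines).
(e) The integer polynomial consistent with all of this is the stated p.

x^2 + 3*y^2 - 3*z^2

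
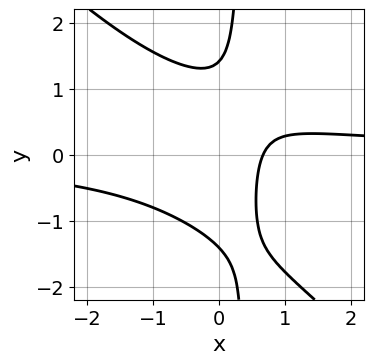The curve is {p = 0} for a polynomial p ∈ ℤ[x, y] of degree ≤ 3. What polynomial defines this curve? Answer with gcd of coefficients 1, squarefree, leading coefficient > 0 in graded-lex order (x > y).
3*x^2*y + 3*x*y^2 - y^2 - 3*x + 2

First, degree: the shape is more complex than any degree-2 curve, so deg p = 3.
Finally, putting this together gives p.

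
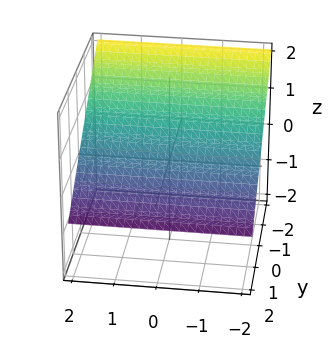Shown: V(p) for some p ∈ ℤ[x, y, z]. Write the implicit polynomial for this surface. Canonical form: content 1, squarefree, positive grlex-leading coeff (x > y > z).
2*y + 3*z - 2

First, degree: every cross-section is a straight line — this is a plane, so deg p = 1.
Then, reading off the gridlines: no x-intercept at any integer in the box; it crosses the y-axis at the gridline y = 1.
Finally, the integer polynomial consistent with all of this is the stated p.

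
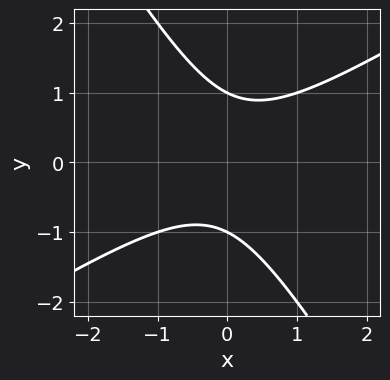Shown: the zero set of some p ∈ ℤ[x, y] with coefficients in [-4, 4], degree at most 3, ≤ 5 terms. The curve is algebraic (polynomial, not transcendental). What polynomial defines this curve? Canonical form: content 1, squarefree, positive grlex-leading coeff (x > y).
(a) deg p = 2. The shape is more complex than any degree-1 curve.
(b) From the axis intercepts and sections: no x-intercept at any integer in the box; the y-axis gridline crossings are at y ∈ {-1, 1}.
(c) Solving for integer coefficients yields p as stated.

x^2 - x*y - y^2 + 1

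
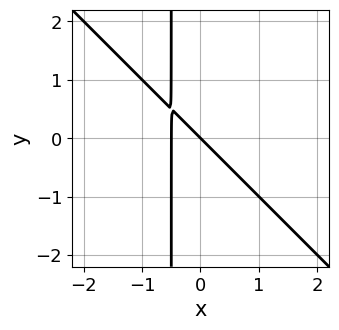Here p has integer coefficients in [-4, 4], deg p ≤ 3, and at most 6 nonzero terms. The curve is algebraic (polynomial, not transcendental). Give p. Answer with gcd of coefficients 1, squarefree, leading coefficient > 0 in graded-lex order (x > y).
(a) Degree: a generic line meets the curve in up to 2 points, so deg p = 2.
(b) Reading off the gridlines: it crosses the x-axis at the gridline x = 0; it meets the y-axis at y = 0 (among the integer gridlines).
(c) These observations pin down the coefficients.

2*x^2 + 2*x*y + x + y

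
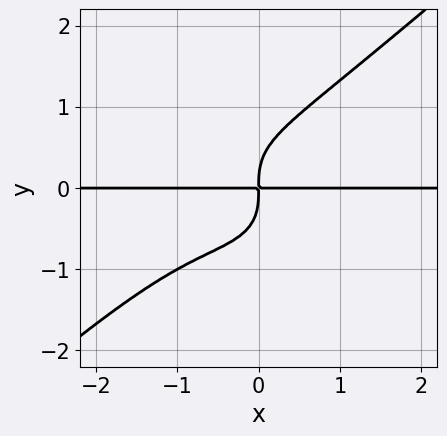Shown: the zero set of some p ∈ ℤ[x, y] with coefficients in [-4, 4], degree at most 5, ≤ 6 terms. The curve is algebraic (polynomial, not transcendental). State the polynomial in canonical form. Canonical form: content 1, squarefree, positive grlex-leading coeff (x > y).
1. Degree: no degree-3 curve has this shape, so deg p = 4.
2. From the visible intercepts: the visible x-axis segment lies entirely on the curve.
3. These observations pin down the coefficients.

2*x^3*y - 3*y^4 + 2*x^2*y + 3*x*y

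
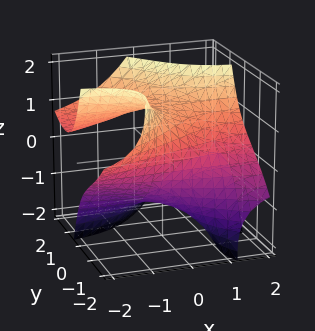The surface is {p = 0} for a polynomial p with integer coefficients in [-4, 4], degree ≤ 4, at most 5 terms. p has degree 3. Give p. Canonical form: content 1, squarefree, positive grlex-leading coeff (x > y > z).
3*x*y*z + y^3 - 2*z^2 + 3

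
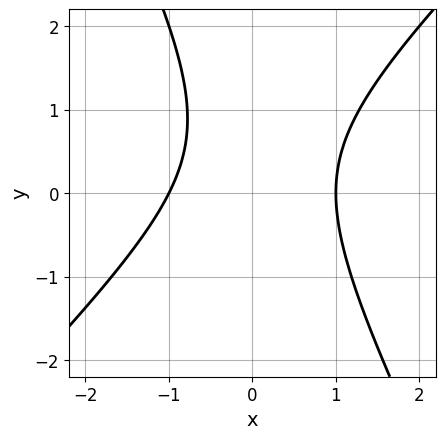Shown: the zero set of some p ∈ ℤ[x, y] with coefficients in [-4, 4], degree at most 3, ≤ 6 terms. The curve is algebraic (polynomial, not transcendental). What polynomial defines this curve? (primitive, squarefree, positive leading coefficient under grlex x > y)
2*x^2 - x*y - y^2 + y - 2

(a) Degree: no degree-1 curve has this shape, so deg p = 2.
(b) Observable constraints: the x-axis gridline crossings are at x ∈ {-1, 1}; no y-intercept at any integer in the box.
(c) Matching integer coefficients to the picture gives p.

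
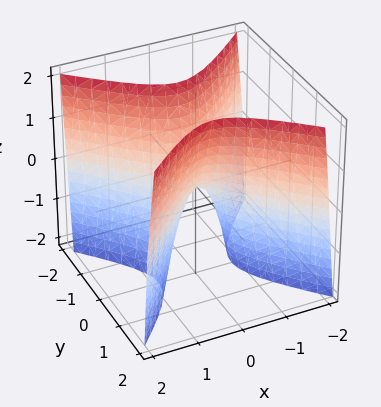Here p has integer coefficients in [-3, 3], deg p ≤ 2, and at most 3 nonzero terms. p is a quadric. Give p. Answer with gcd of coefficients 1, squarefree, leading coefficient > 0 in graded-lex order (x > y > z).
The degree is 2 — a hyperbolic paraboloid; a quadric.
Symmetries: the x ↦ −x reflection is a symmetry, so x appears only in even powers; it's symmetric under y → −y, forcing even powers of y.
Against the integer gridlines: one x-axis crossing is at x = 0; it meets the z-axis at z = 0 (among the integer gridlines); it crosses the y-axis at the gridline y = 0.
Solving for integer coefficients yields p as stated.

3*x^2 - 3*y^2 + z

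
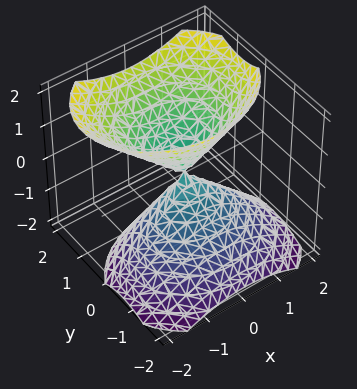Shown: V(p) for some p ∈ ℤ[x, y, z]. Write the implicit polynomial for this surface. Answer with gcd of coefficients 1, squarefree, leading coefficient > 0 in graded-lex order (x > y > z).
2*x^2 + 3*y^2 - 2*y*z - 2*z^2

(a) The picture has 2 separate pieces.
(b) deg p = 2.
(c) Against the integer gridlines: one y-axis crossing is at y = 0; one z-axis crossing is at z = 0.
(d) The integer polynomial consistent with all of this is the stated p.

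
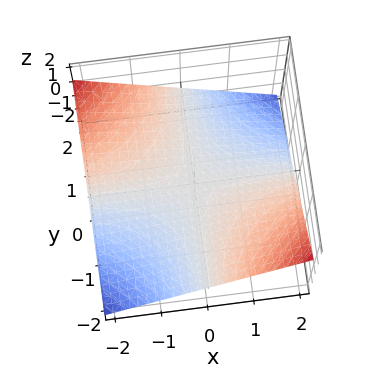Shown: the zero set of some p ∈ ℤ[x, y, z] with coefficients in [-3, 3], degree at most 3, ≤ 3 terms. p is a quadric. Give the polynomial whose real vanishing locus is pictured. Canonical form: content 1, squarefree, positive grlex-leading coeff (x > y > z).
1. Degree: a hyperbolic paraboloid; a quadric, so deg p = 2.
2. Observable constraints: it meets the z-axis at z = 0 (among the integer gridlines); every point of the y-axis in the box is on the surface; every point of the x-axis in the box is on the surface.
3. The integer polynomial consistent with all of this is the stated p.

x*y + 3*z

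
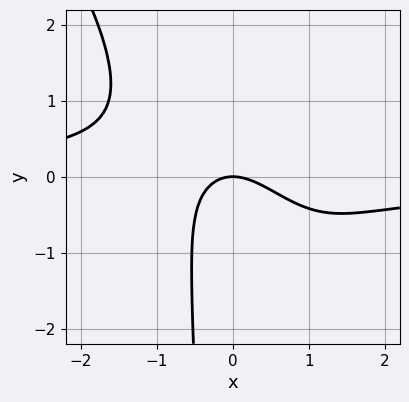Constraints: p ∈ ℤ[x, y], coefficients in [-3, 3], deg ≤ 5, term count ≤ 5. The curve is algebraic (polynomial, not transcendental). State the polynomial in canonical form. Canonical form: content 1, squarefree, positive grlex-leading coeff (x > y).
(a) The degree is 4 — no degree-3 curve has this shape.
(b) Reading off the gridlines: it meets the x-axis at x = 0 (among the integer gridlines); it meets the y-axis at y = 0 (among the integer gridlines).
(c) Assembling these constraints gives the stated polynomial.

3*x^3*y + 2*x^2*y^2 + 3*x^2 + 2*x*y + 3*y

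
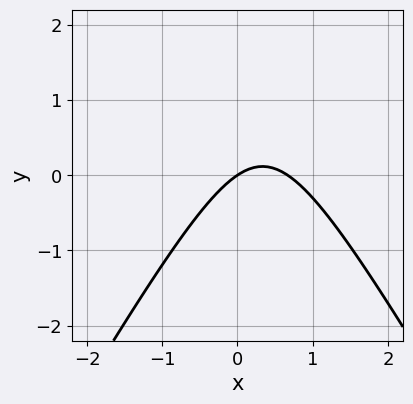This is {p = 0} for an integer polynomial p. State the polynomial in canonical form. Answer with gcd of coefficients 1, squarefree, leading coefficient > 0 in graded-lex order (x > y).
3*x^2 - y^2 - 2*x + 3*y

Degree: no degree-1 curve has this shape, so deg p = 2.
Against the integer gridlines: it crosses the y-axis at the gridline y = 0; one x-axis crossing is at x = 0.
Solving for integer coefficients yields p as stated.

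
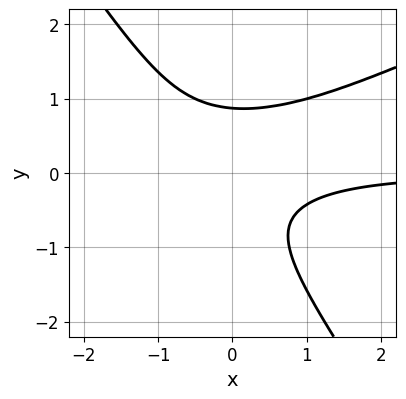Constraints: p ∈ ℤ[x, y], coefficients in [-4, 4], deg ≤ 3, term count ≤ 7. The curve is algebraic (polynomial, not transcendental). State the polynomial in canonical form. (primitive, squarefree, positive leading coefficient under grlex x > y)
Degree: no degree-2 curve has this shape, so deg p = 3.
Observable constraints: the curve avoids every integer x-axis point in the box.
The integer polynomial consistent with all of this is the stated p.

2*x^2*y - 3*x*y^2 - 3*y^3 + 2*x*y + 2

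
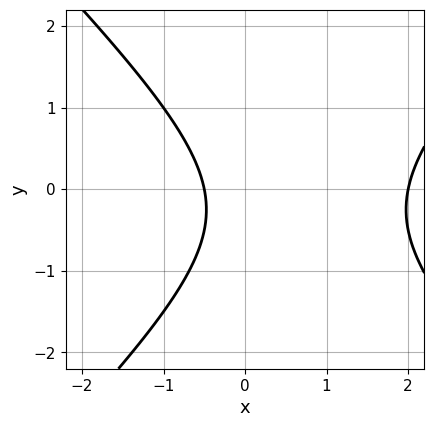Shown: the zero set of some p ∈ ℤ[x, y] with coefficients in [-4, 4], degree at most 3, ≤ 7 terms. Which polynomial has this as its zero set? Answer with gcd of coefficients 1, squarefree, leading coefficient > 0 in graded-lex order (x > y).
Degree: a generic line meets the curve in up to 2 points, so deg p = 2.
Checking where it meets the axes: it misses every integer gridline on the y-axis; it meets the x-axis at x = 2 (among the integer gridlines).
Together with the visible shape, these determine p as stated.

2*x^2 - 2*y^2 - 3*x - y - 2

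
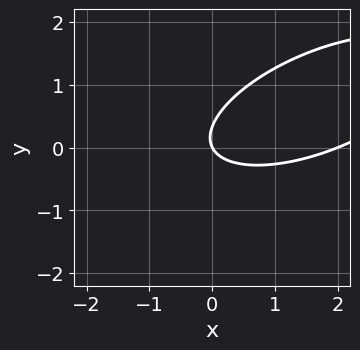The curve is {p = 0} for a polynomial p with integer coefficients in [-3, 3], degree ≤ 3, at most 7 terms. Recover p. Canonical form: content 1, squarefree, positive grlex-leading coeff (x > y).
x^2 - 2*x*y + 3*y^2 - 2*x - y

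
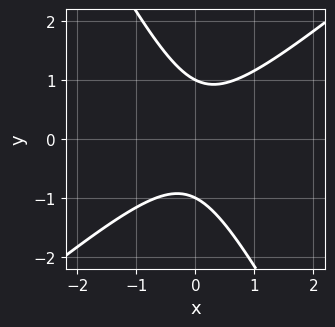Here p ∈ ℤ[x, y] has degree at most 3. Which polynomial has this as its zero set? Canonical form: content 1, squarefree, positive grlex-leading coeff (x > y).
3*x^2 - 2*x*y - 2*y^2 + 2

Degree: a generic line meets the curve in up to 2 points, so deg p = 2.
From the axis intercepts and sections: the curve avoids every integer x-axis point in the box; among the integer gridlines, it crosses the y-axis at y ∈ {-1, 1}.
Assembling these constraints gives the stated polynomial.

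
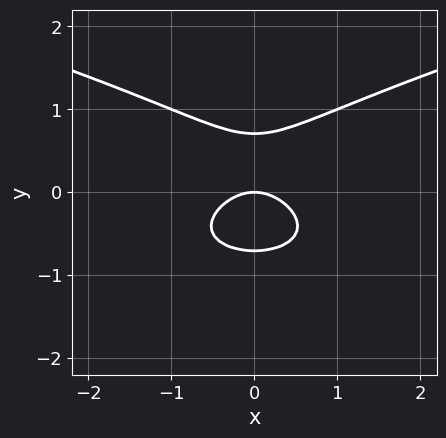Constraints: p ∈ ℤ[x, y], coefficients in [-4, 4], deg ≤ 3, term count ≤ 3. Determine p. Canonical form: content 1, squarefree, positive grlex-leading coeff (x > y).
2*y^3 - x^2 - y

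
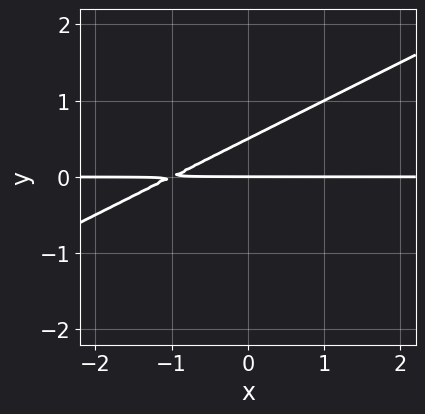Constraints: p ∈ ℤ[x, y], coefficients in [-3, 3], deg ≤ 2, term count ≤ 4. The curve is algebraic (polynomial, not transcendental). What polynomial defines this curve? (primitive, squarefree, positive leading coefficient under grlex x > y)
1. deg p = 2. No degree-1 curve has this shape.
2. From the visible intercepts: it meets the y-axis at y = 0 (among the integer gridlines); every point of the x-axis in the box is on the curve.
3. Assembling these constraints gives the stated polynomial.

x*y - 2*y^2 + y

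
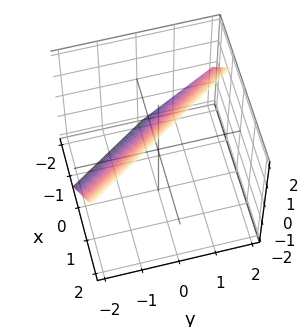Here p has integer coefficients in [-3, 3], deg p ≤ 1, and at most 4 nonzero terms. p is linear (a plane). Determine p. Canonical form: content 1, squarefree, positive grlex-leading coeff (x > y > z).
3*x + 2*y - 2*z + 2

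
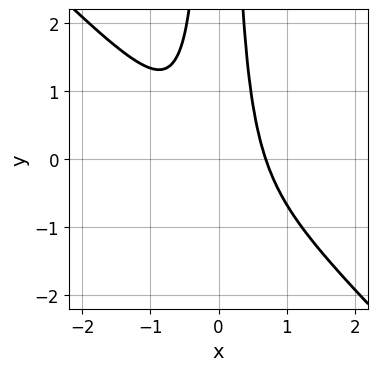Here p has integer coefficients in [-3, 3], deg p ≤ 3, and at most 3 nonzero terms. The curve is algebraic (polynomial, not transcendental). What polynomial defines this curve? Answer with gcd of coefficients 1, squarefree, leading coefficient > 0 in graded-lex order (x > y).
3*x^3 + 3*x^2*y - 1

First, degree: a generic line meets the curve in up to 3 points, so deg p = 3.
Next, against the integer gridlines: the curve avoids every integer y-axis point in the box.
Finally, putting this together gives p.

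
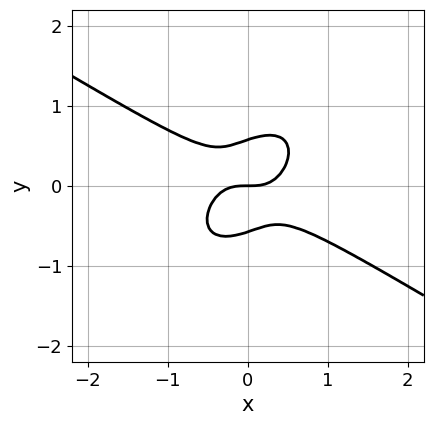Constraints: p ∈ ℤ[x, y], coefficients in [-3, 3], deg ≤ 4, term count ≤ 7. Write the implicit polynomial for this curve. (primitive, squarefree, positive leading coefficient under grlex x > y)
The degree is 3 — no degree-2 curve has this shape.
From the visible intercepts: it crosses the y-axis at the gridline y = 0; it meets the x-axis at x = 0 (among the integer gridlines).
Fitting integer coefficients to these (and the overall shape) gives p.

2*x^3 + x^2*y - 2*x*y^2 + 3*y^3 - y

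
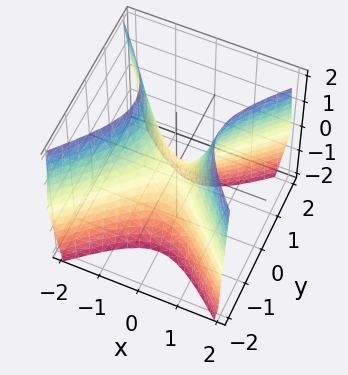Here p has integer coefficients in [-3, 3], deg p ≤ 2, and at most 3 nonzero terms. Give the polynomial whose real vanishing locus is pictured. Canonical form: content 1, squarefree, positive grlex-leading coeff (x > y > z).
(a) The degree is 2 — a saddle surface; a quadric.
(b) Symmetries: the y ↦ −y reflection is a symmetry, so y appears only in even powers; the x ↦ −x reflection is a symmetry, so x appears only in even powers.
(c) Against the integer gridlines: it crosses the z-axis at the gridline z = 0; one x-axis crossing is at x = 0; it crosses the y-axis at the gridline y = 0.
(d) Solving for integer coefficients yields p as stated.

2*x^2 - 2*y^2 - z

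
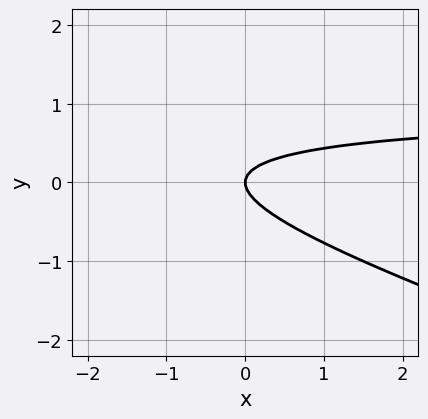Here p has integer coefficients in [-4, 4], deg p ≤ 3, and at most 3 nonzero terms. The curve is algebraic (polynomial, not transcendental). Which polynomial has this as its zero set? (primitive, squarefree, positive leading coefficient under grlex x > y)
1. Degree: the shape is more complex than any degree-1 curve, so deg p = 2.
2. Observable constraints: it meets the y-axis at y = 0 (among the integer gridlines); one x-axis crossing is at x = 0.
3. Assembling these constraints gives the stated polynomial.

x*y + 3*y^2 - x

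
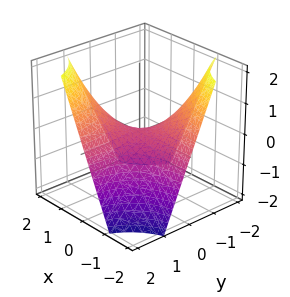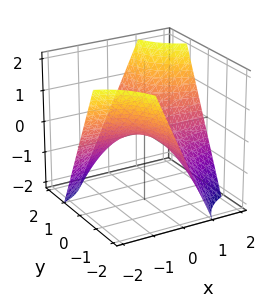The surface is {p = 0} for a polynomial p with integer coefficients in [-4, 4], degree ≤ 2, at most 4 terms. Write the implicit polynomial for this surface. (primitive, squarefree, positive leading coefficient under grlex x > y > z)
1. Degree: a saddle surface; a quadric, so deg p = 2.
2. From the visible intercepts: every point of the x-axis in the box is on the surface; it crosses the z-axis at the gridline z = 0; every point of the y-axis in the box is on the surface.
3. These observations pin down the coefficients.

x*y - z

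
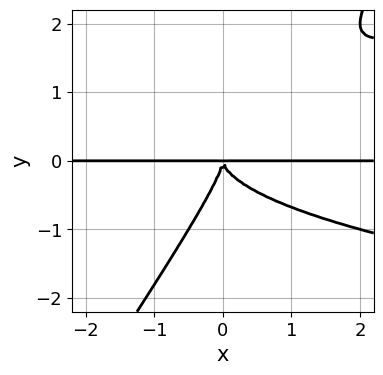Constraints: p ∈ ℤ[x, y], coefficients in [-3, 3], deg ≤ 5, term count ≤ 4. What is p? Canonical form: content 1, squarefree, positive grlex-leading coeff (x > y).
3*x*y^3 - 2*y^4 - 2*x^2*y

1. Degree: no degree-3 curve has this shape, so deg p = 4.
2. Observable constraints: the visible x-axis segment lies entirely on the curve.
3. These observations pin down the coefficients.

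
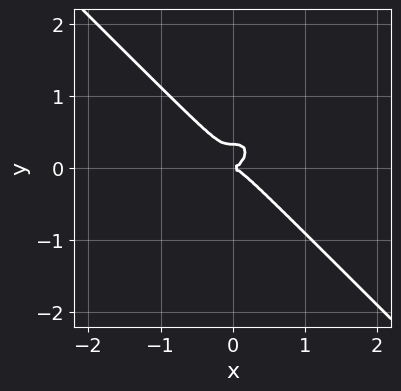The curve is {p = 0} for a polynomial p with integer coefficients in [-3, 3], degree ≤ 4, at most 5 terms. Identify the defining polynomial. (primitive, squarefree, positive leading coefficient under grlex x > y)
3*x^3 + 3*y^3 - y^2

1. deg p = 3.
2. From the visible intercepts: one x-axis crossing is at x = 0; it crosses the y-axis at the gridline y = 0.
3. Solving for integer coefficients yields p as stated.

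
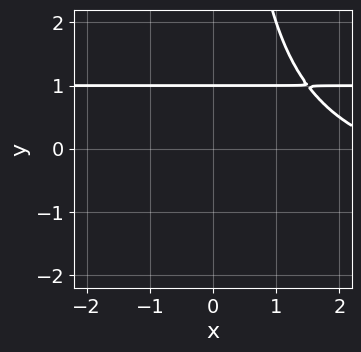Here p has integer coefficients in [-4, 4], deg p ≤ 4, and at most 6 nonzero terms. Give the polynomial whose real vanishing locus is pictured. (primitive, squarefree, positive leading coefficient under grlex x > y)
1. Degree: a generic line meets the curve in up to 3 points, so deg p = 3.
2. Reading off the gridlines: it misses every integer gridline on the x-axis; it meets the y-axis at y = 1 (among the integer gridlines).
3. Matching integer coefficients to the picture gives p.

x*y^2 - x - 3*y + 3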